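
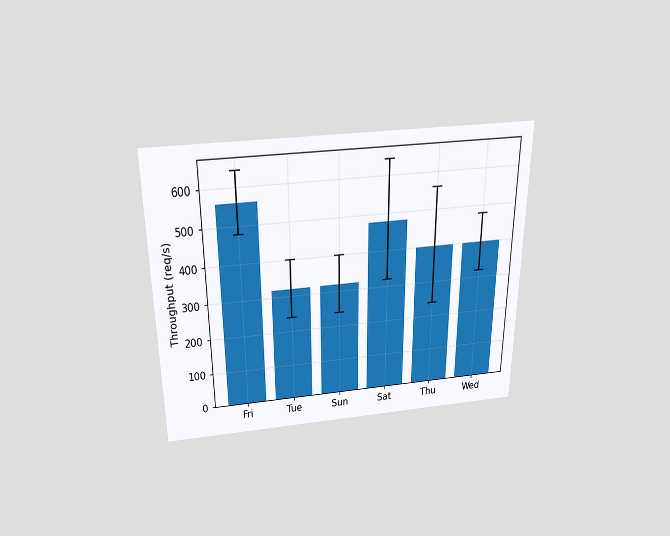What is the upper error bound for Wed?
480req/s

The chart is viewed slightly from above. The Wed bar's upper whisker reaches 480req/s.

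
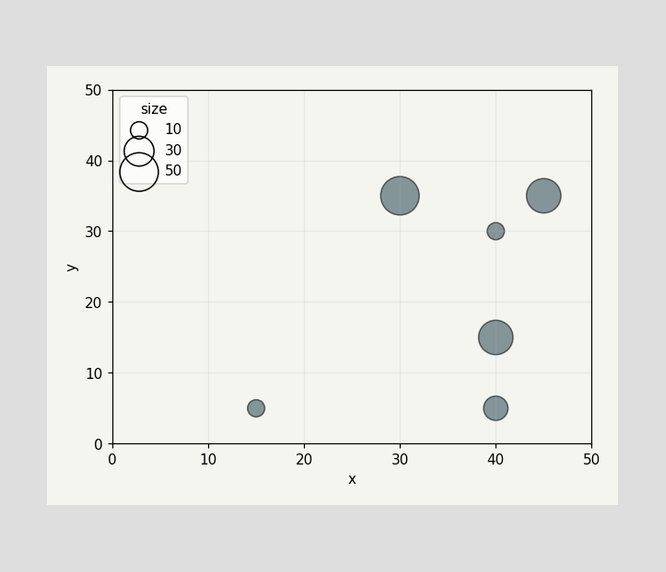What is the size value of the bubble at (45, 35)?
40

Matching the bubble at (45, 35) against the size legend gives 40.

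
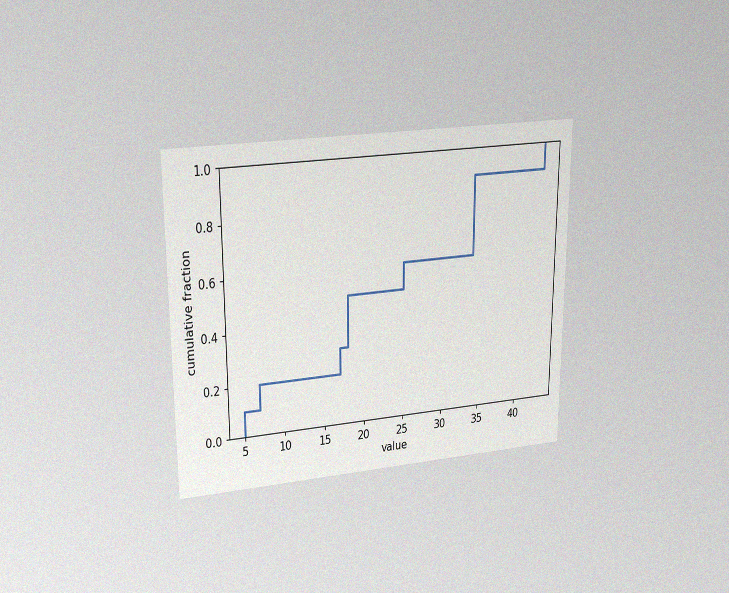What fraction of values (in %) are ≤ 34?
90%

The chart is viewed slightly from above, with some photo noise. At x=34 the ECDF step is at 90%.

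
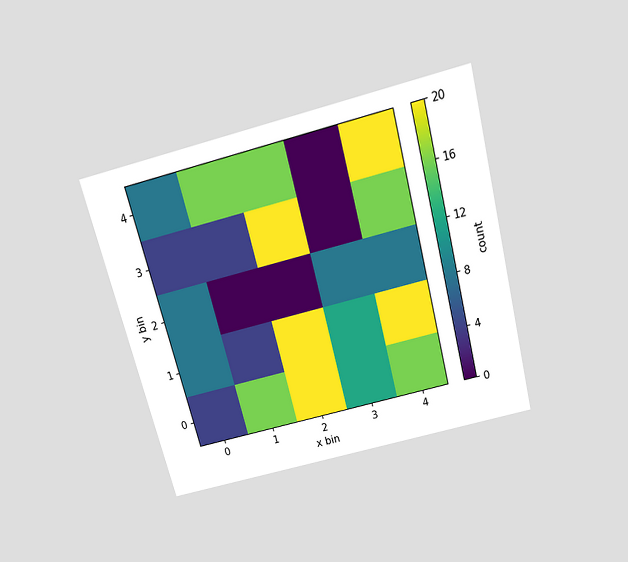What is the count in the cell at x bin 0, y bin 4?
8

The chart is tilted about 15° counter-clockwise and viewed slightly from above. Matching the cell (0, 4) against the colorbar gives 8.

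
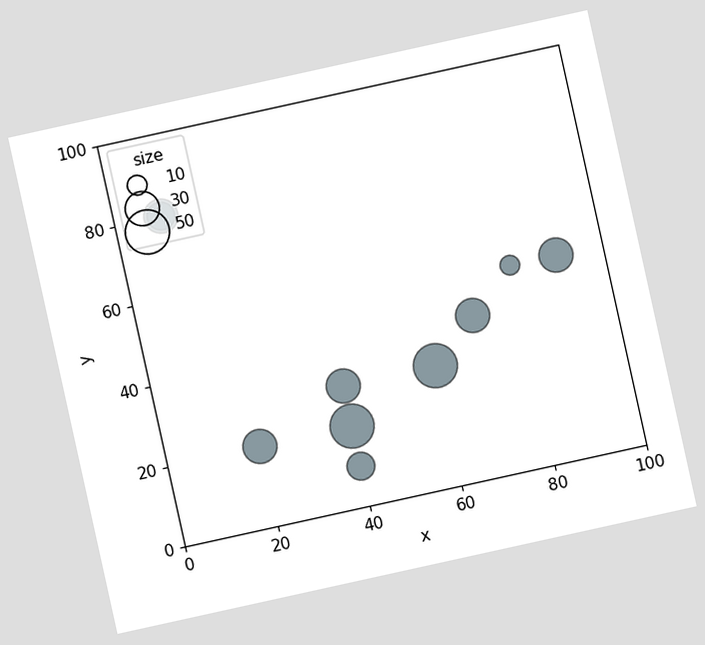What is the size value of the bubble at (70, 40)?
30

The chart is tilted about 12° counter-clockwise. Matching the bubble at (70, 40) against the size legend gives 30.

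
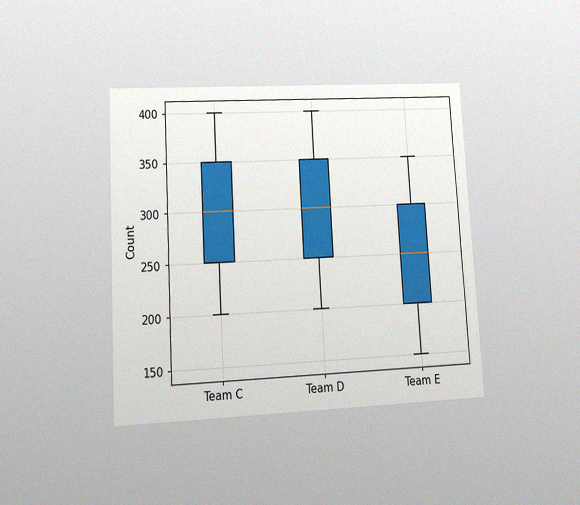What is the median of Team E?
250

The chart is tilted about 3° counter-clockwise and viewed at a slight angle, with some photo noise. The median line in the Team E box sits at 250.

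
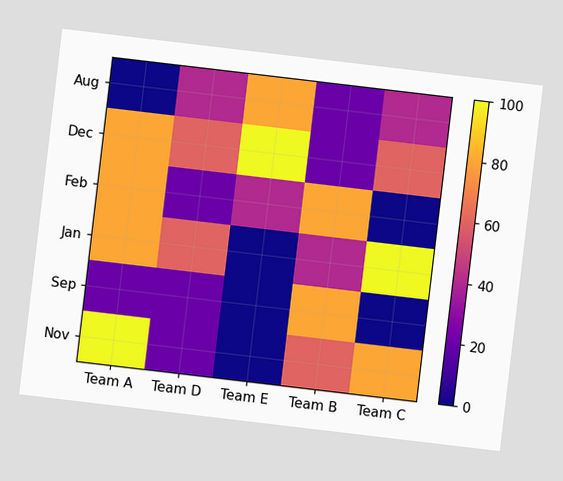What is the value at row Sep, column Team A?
The chart is tilted about 7° clockwise. Matching cell (Sep, Team A) against the colorbar gives 20.

20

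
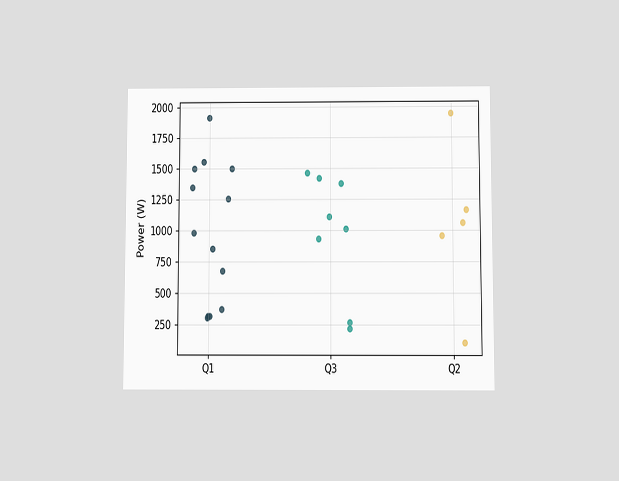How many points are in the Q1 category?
The chart is viewed slightly from below. Counting the markers in the Q1 column gives 13.

13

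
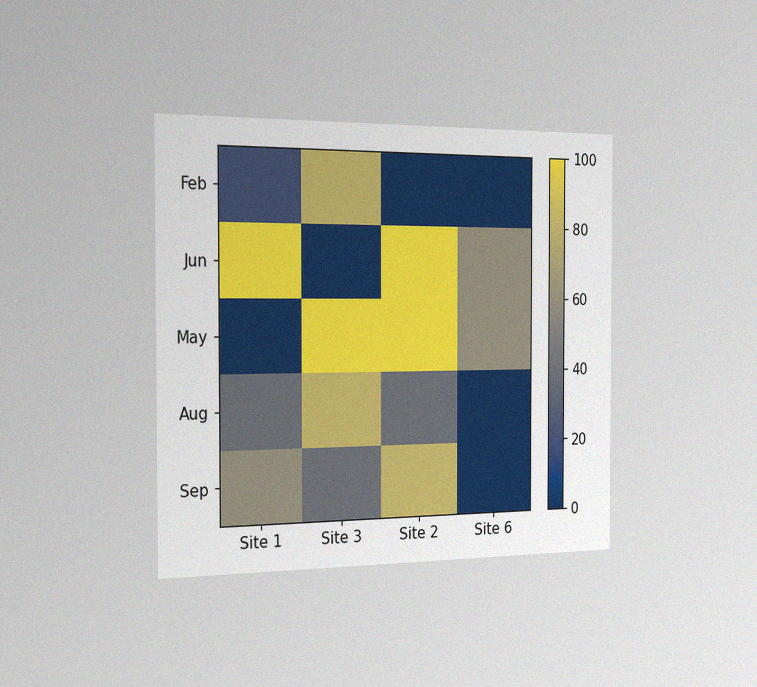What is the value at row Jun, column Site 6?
60

The chart is viewed slightly from the left, with some photo noise. Matching cell (Jun, Site 6) against the colorbar gives 60.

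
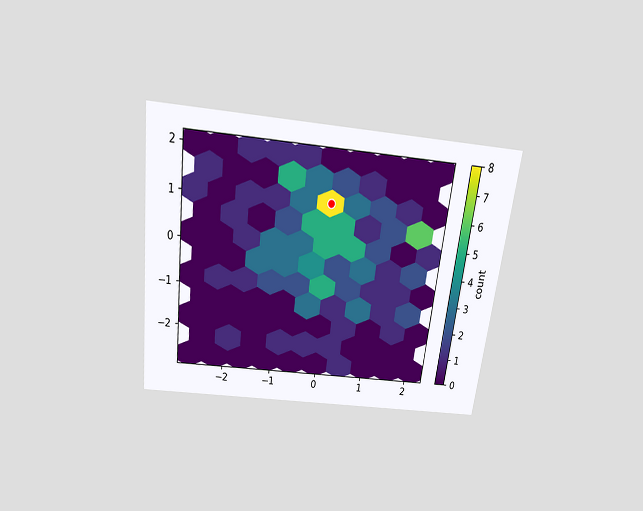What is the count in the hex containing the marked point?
The chart is tilted about 7° clockwise and viewed slightly from above. The marked hex reads 8 on the colorbar.

8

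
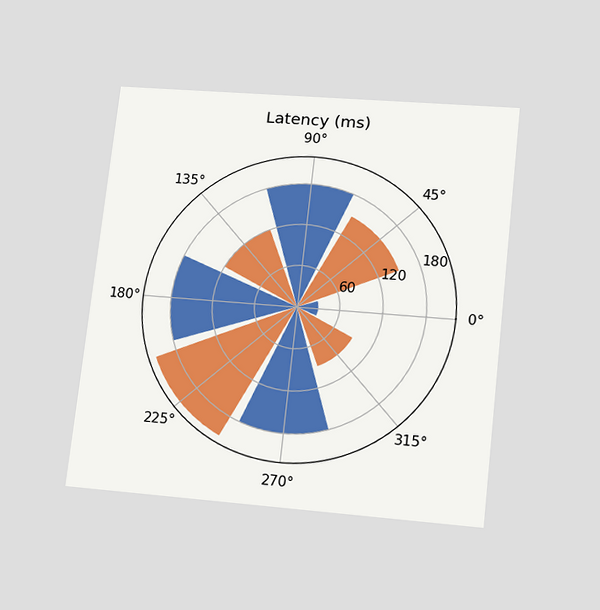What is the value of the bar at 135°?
The chart is tilted about 6° clockwise and viewed slightly from below. The bar at 135° reaches 120ms on the radial axis.

120ms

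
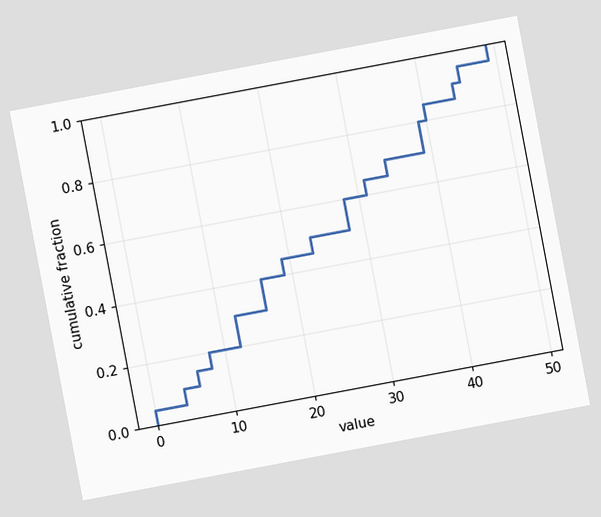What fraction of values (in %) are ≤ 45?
95%

The chart is tilted about 11° counter-clockwise. At x=45 the ECDF step is at 95%.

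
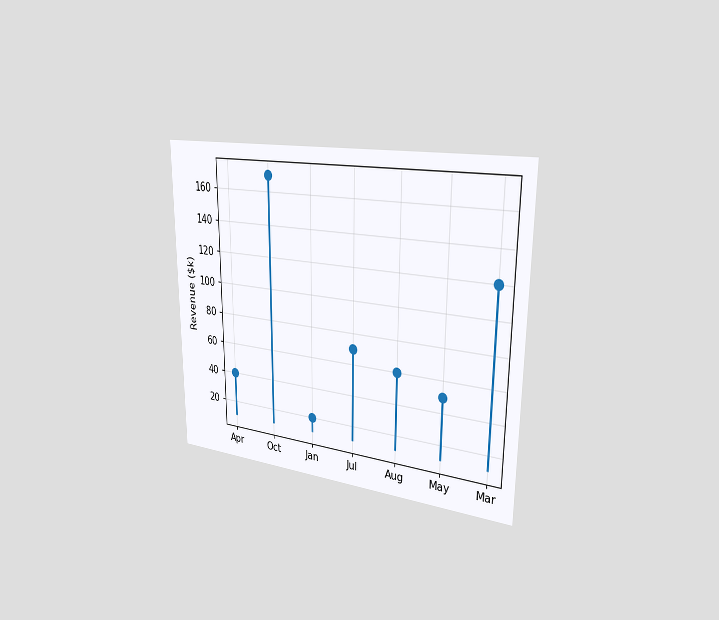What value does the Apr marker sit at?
The chart is viewed slightly from the right. The Apr marker sits at $40k.

$40k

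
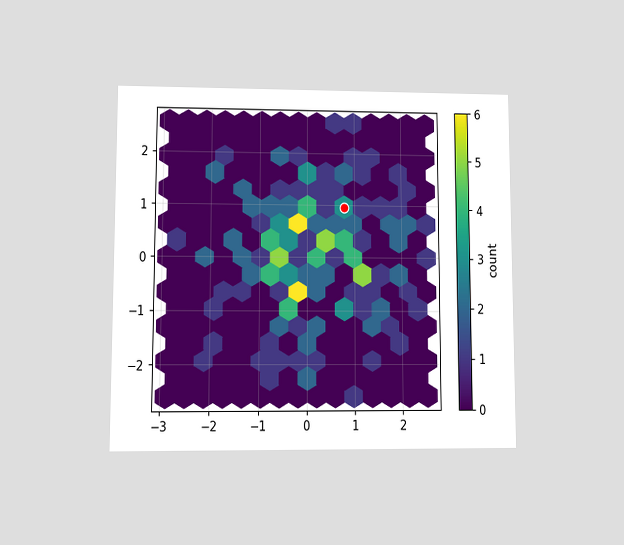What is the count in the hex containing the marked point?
3

The chart is viewed at a slight angle. The marked hex reads 3 on the colorbar.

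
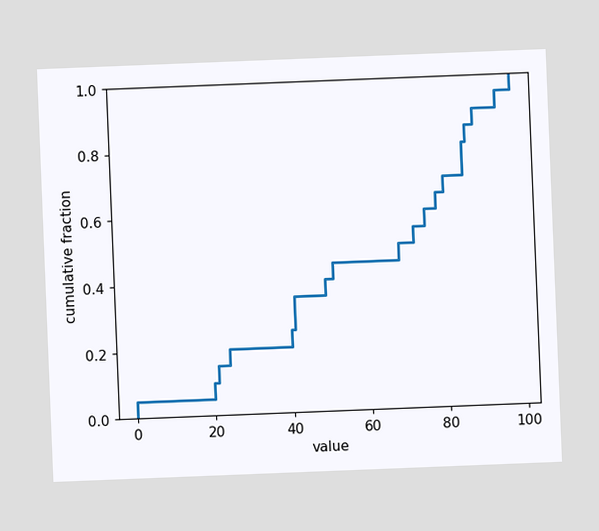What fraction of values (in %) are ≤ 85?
The chart is tilted about 2° counter-clockwise. At x=85 the ECDF step is at 80%.

80%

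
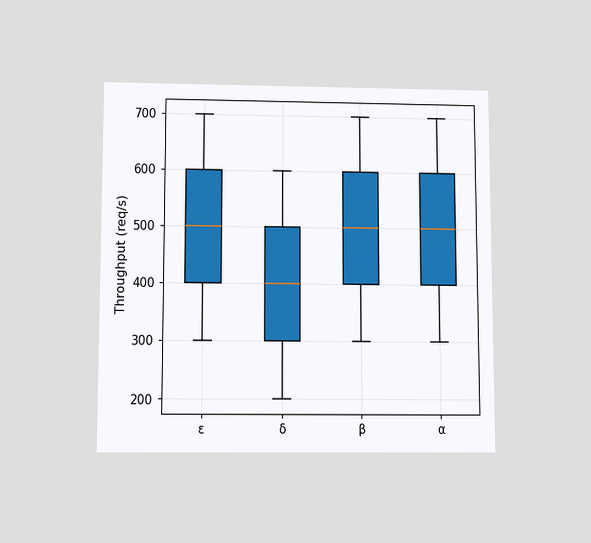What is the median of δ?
400req/s

The chart is viewed slightly from below. The median line in the δ box sits at 400req/s.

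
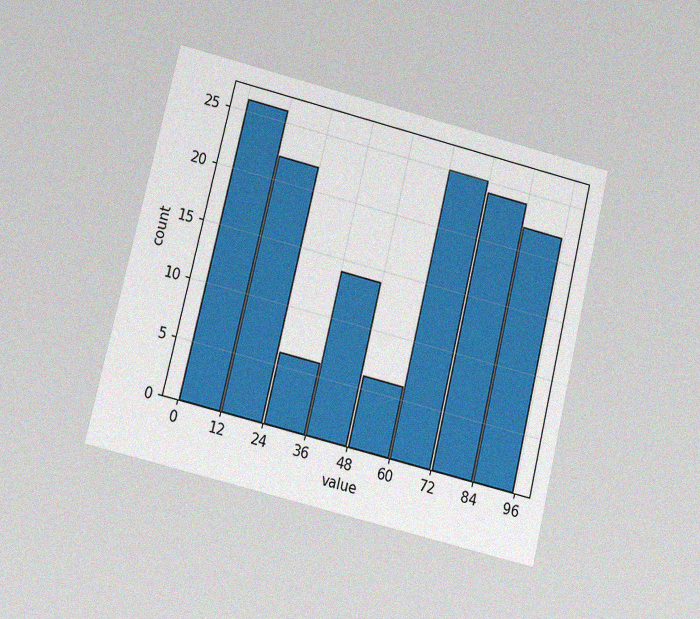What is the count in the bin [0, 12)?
The chart is tilted about 14° clockwise and viewed at a slight angle, with some photo noise. The [0, 12) bin has height 26.

26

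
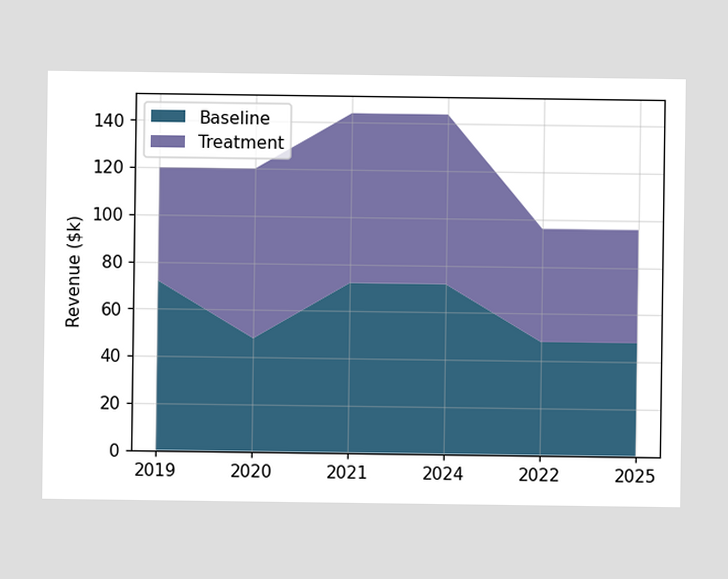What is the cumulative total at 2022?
$96k

The stacked total at 2022 reaches $96k.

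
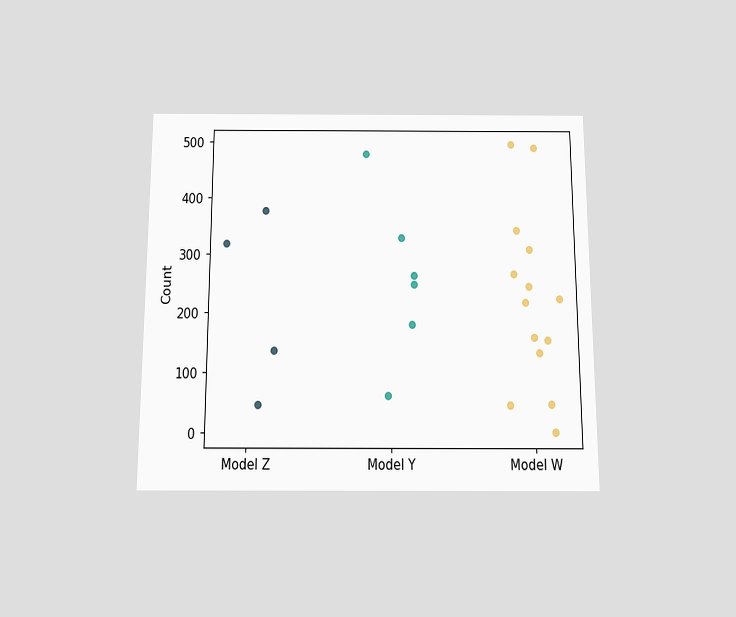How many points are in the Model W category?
The chart is viewed slightly from below. Counting the markers in the Model W column gives 14.

14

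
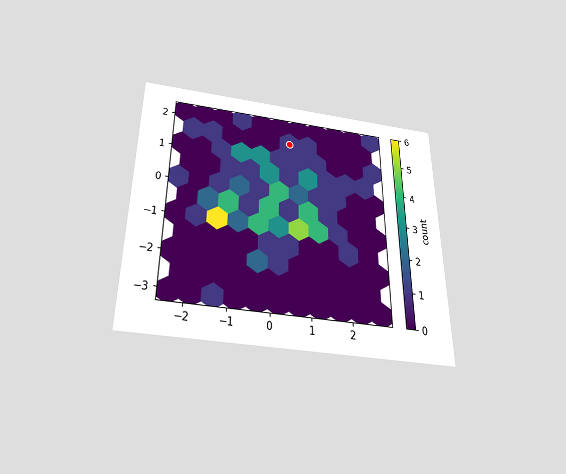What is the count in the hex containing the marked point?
The chart is viewed slightly from below. The marked hex reads 1 on the colorbar.

1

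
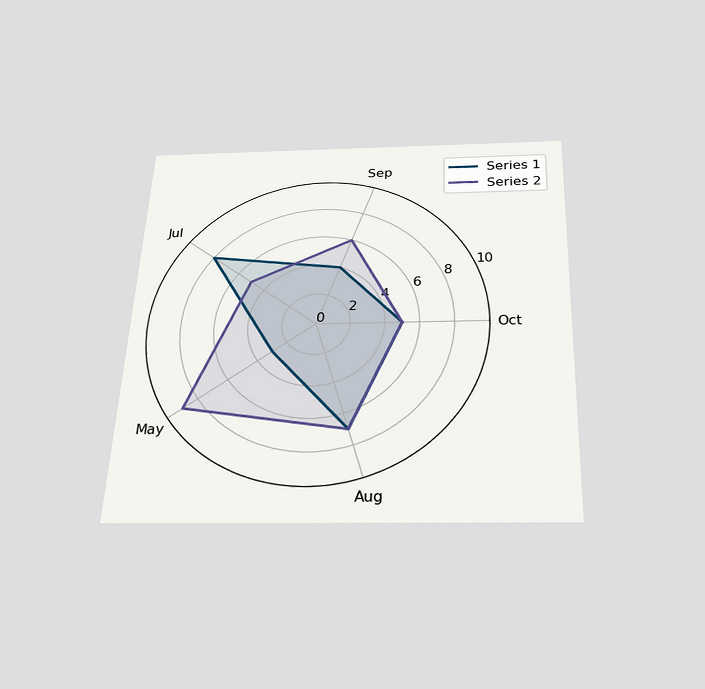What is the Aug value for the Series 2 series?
The chart is tilted about 2° clockwise and viewed slightly from below. On the Aug axis, Series 2 reaches 7.

7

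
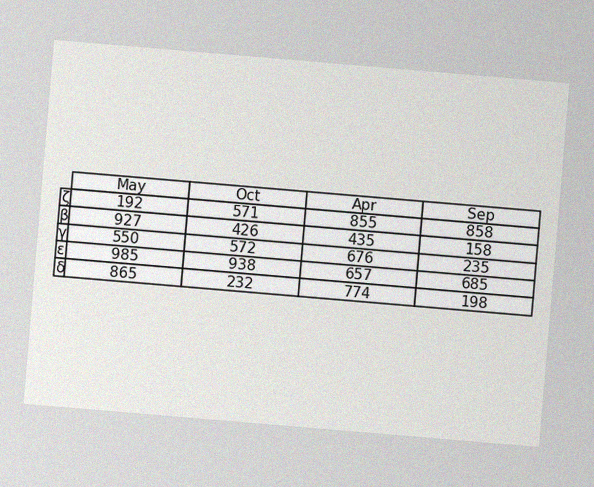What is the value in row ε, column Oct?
938

The chart is tilted about 5° clockwise, with some photo noise. The (ε, Oct) cell reads 938.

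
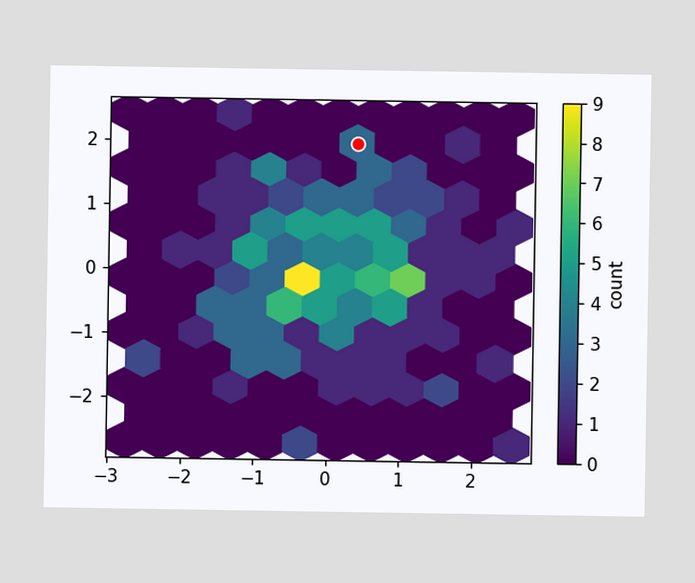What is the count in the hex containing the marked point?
The marked hex reads 3 on the colorbar.

3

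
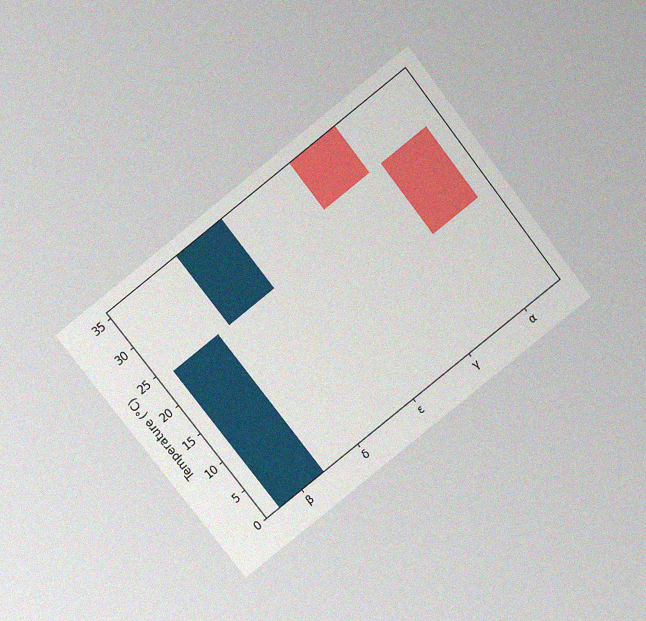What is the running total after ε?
36°C

The chart is tilted about 38° counter-clockwise and viewed at a slight angle, with some photo noise. After ε the running total reaches 36°C.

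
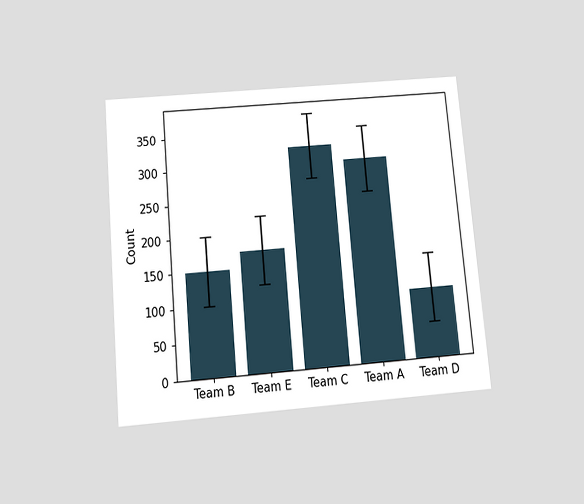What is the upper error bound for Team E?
The chart is tilted about 5° counter-clockwise and viewed slightly from below. The Team E bar's upper whisker reaches 225.

225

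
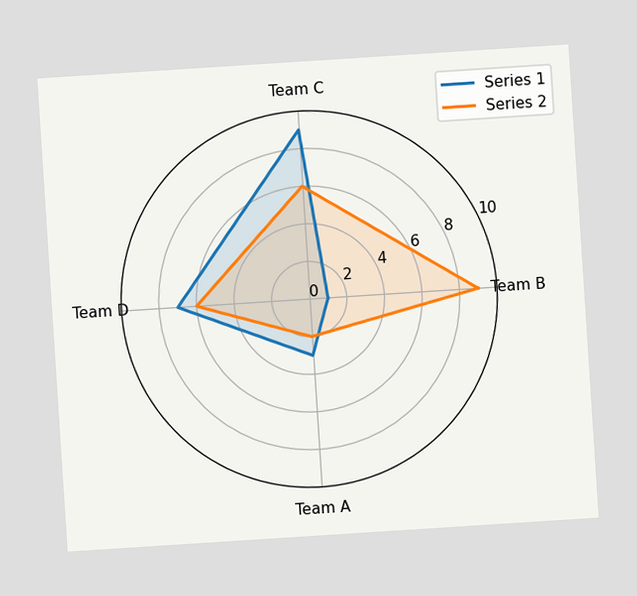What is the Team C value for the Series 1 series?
9

The chart is tilted about 4° counter-clockwise. On the Team C axis, Series 1 reaches 9.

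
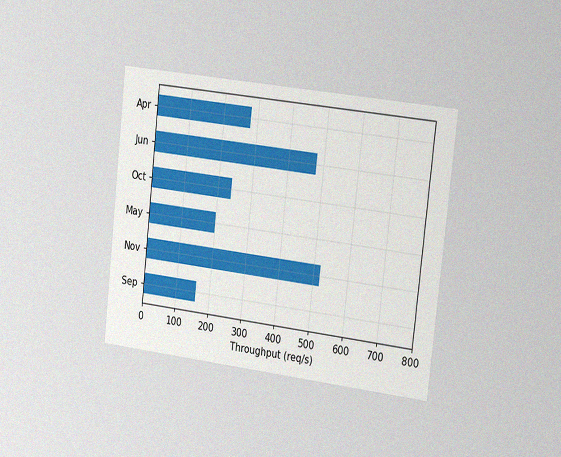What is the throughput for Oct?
The chart is tilted about 6° clockwise and viewed slightly from the right, with some photo noise. Reading along the chart's x-axis, the Oct bar reaches 240req/s.

240req/s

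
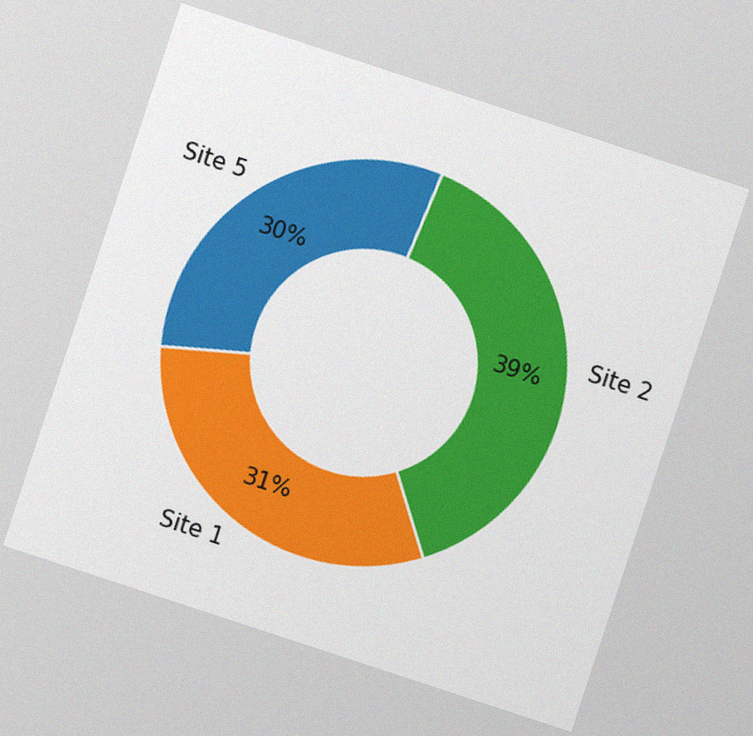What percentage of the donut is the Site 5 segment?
30%

The chart is tilted about 18° clockwise, with some photo noise. The Site 5 segment takes up 30% of the ring.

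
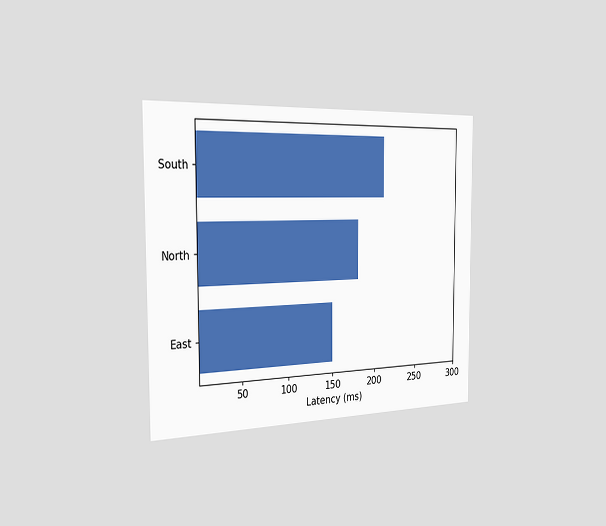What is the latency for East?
The chart is viewed slightly from the left. Reading along the chart's x-axis, the East bar reaches 150ms.

150ms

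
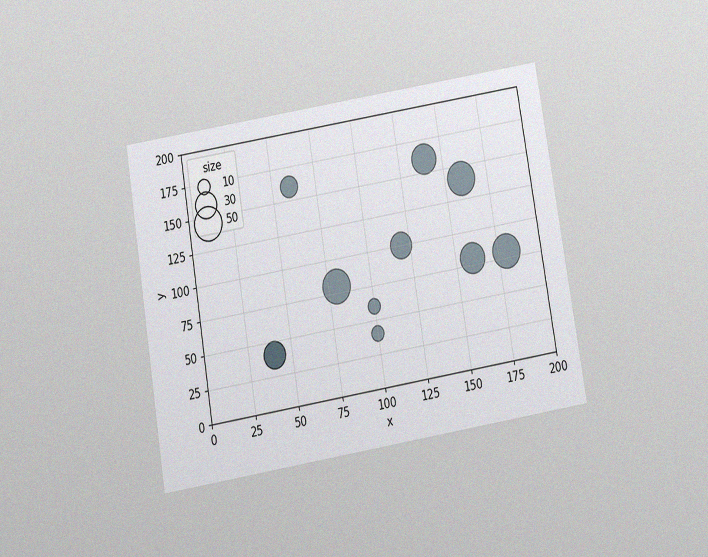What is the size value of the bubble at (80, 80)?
50

The chart is tilted about 9° counter-clockwise and viewed slightly from below, with some photo noise. Matching the bubble at (80, 80) against the size legend gives 50.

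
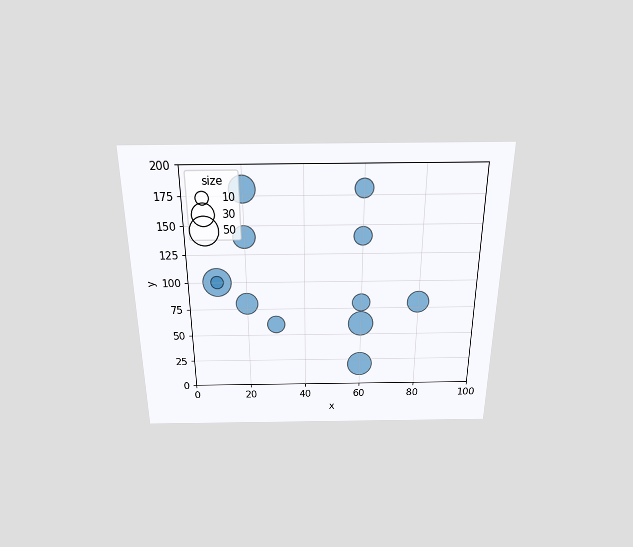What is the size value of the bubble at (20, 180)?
40

The chart is viewed slightly from above. Matching the bubble at (20, 180) against the size legend gives 40.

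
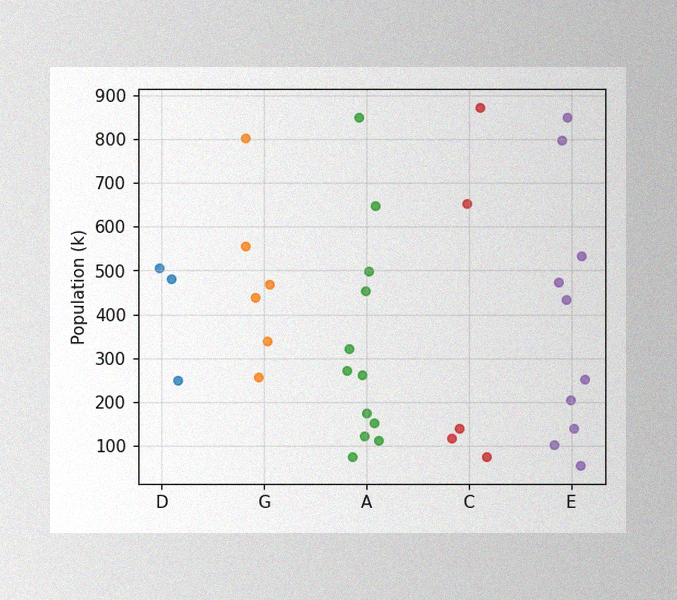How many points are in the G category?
The image has some photo noise and uneven lighting. Counting the markers in the G column gives 6.

6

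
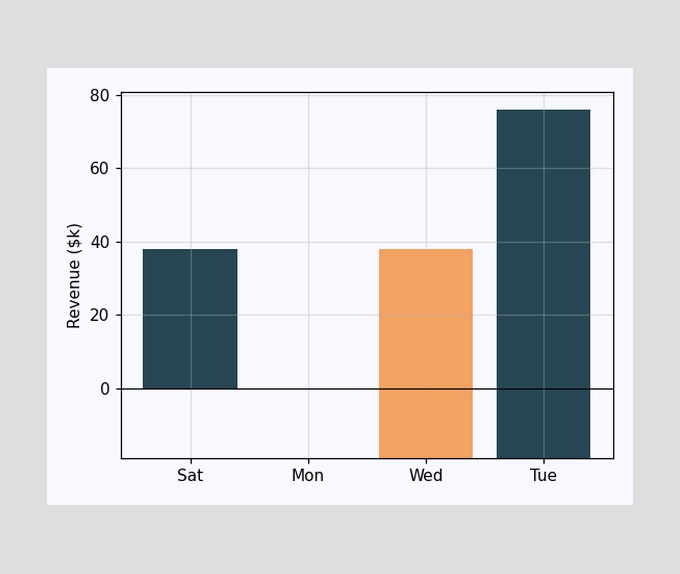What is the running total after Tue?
After Tue the running total reaches $76k.

$76k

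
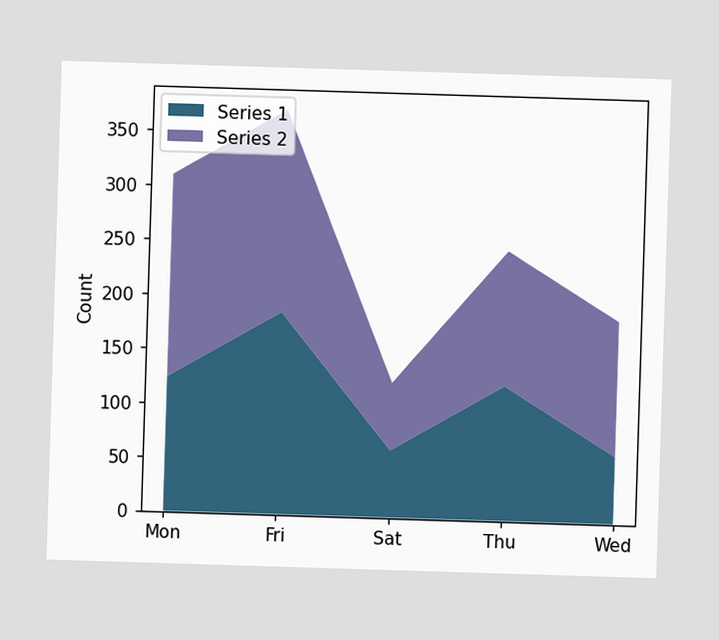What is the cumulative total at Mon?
310

The stacked total at Mon reaches 310.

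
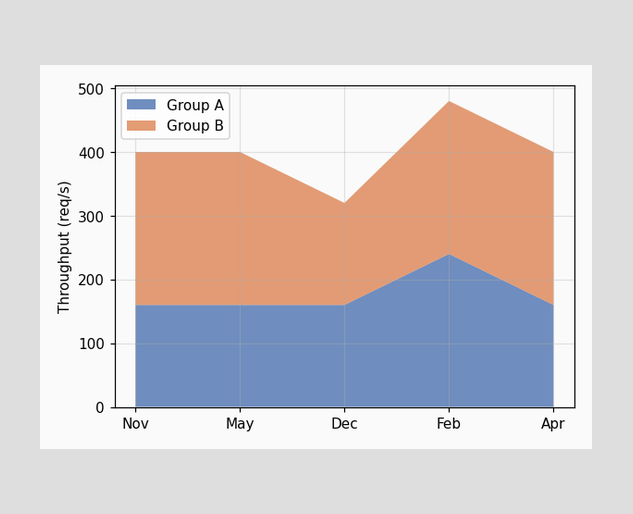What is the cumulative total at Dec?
320req/s

The stacked total at Dec reaches 320req/s.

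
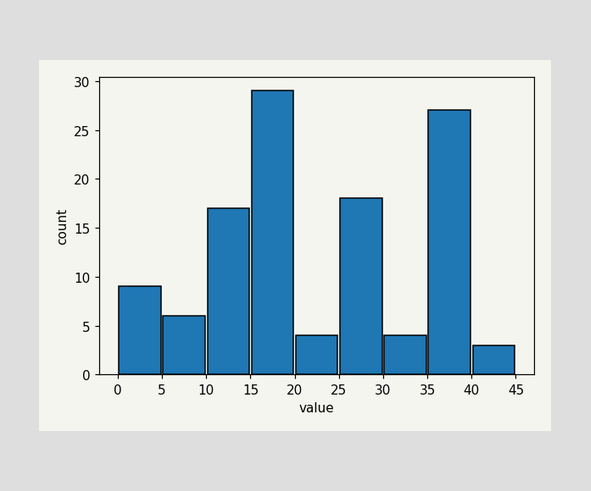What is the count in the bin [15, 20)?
The [15, 20) bin has height 29.

29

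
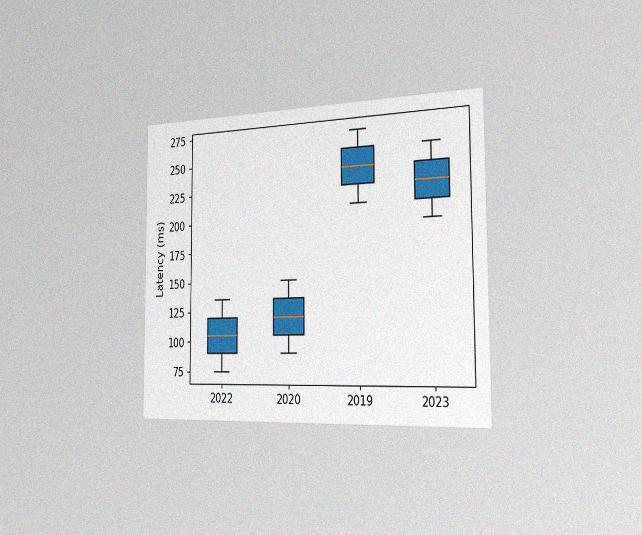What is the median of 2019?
240ms

The chart is viewed slightly from the right, with some photo noise. The median line in the 2019 box sits at 240ms.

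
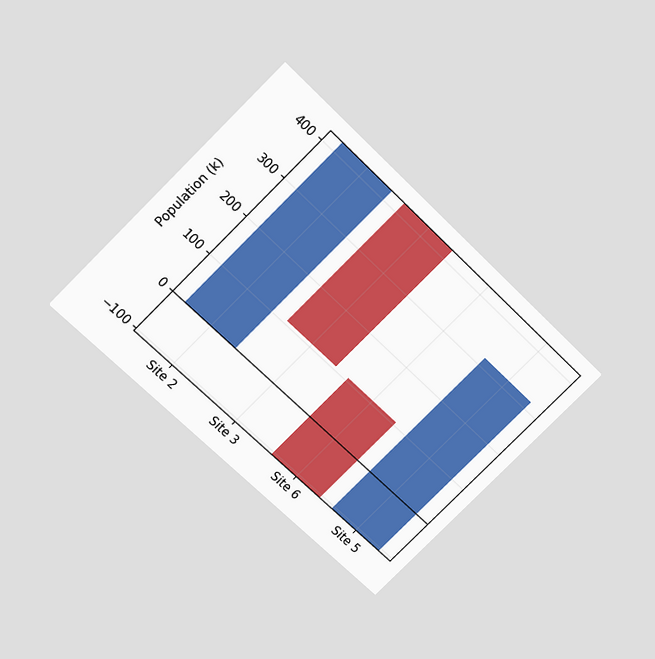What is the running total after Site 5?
The chart is tilted about 45° clockwise and viewed slightly from above. After Site 5 the running total reaches 318k.

318k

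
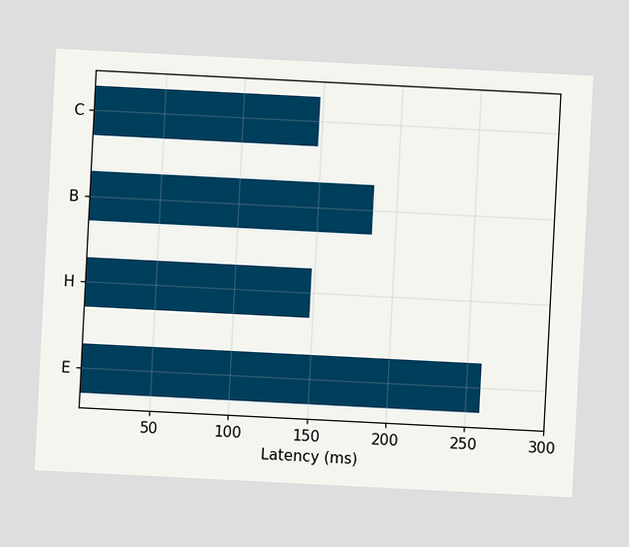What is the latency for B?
185ms

The chart is tilted about 3° clockwise. Reading along the chart's x-axis, the B bar reaches 185ms.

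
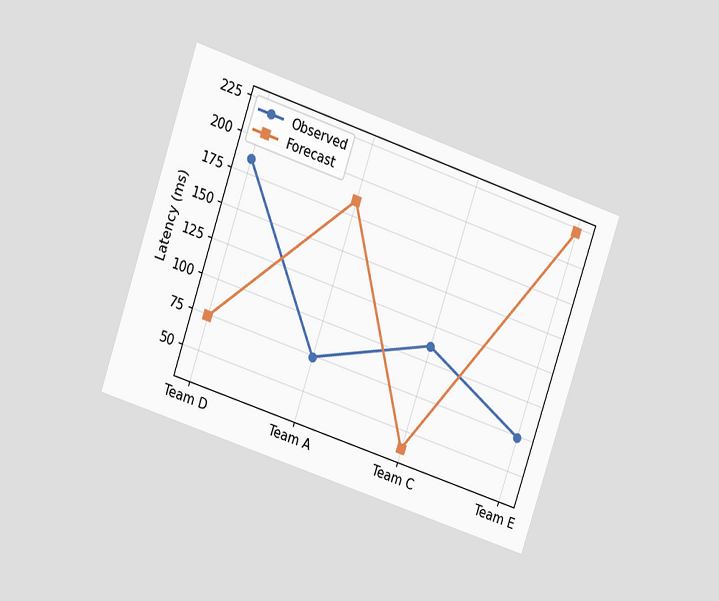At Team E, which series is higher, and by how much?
The chart is tilted about 19° clockwise and viewed at a slight angle. At Team E, Forecast sits above the other line by 148ms.

Forecast, by 148ms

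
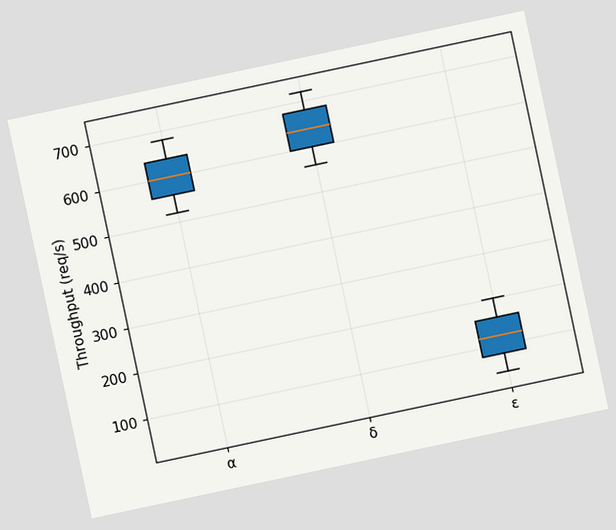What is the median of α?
600req/s

The chart is tilted about 12° counter-clockwise. The median line in the α box sits at 600req/s.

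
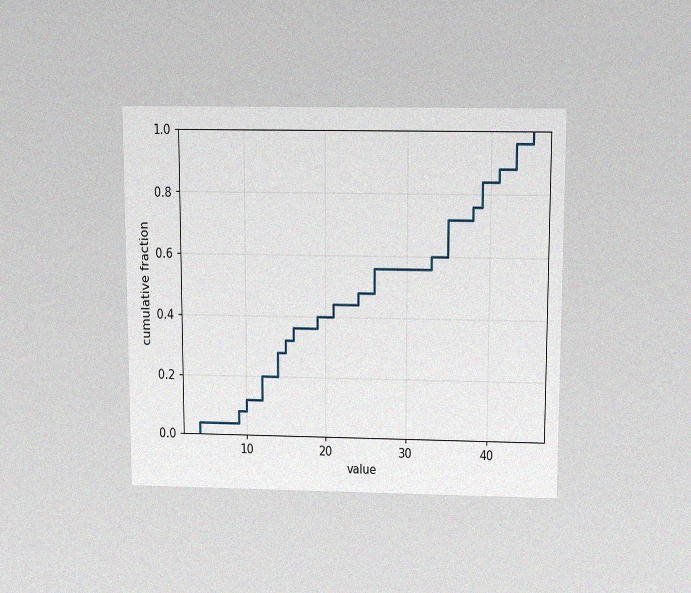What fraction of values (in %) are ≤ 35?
72%

The chart is viewed slightly from above, with some photo noise. At x=35 the ECDF step is at 72%.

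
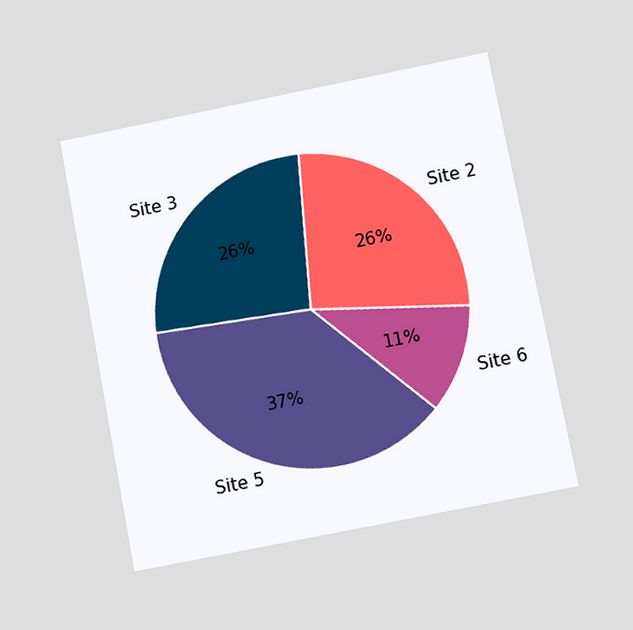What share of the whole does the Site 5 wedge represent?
37%

The chart is tilted about 11° counter-clockwise and viewed at a slight angle. The Site 5 slice takes up 37% of the pie.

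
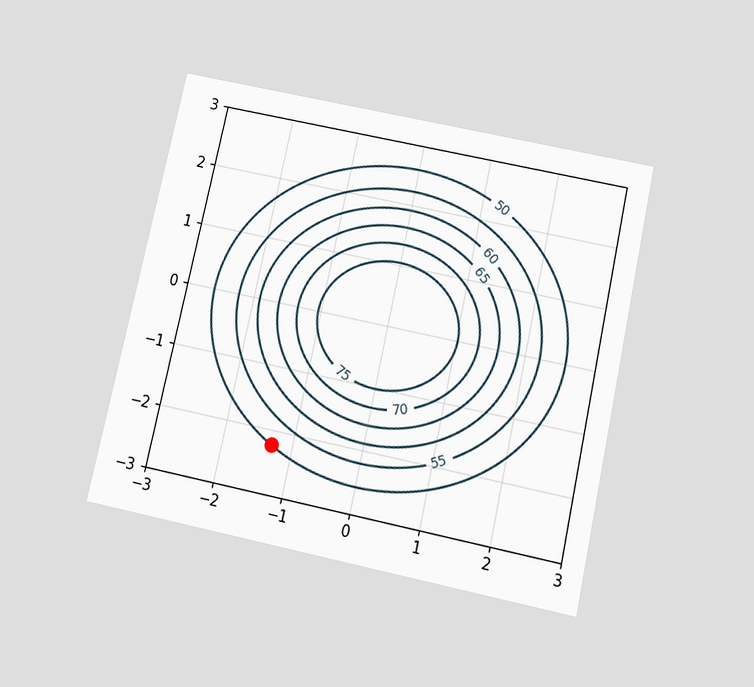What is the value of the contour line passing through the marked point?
The chart is tilted about 12° clockwise and viewed slightly from below. The marked point sits on the contour labelled 50.

50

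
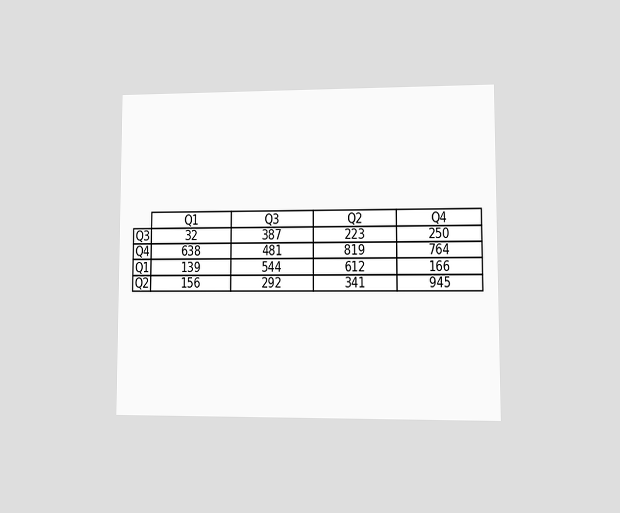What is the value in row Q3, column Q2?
223

The chart is viewed at a slight angle. The (Q3, Q2) cell reads 223.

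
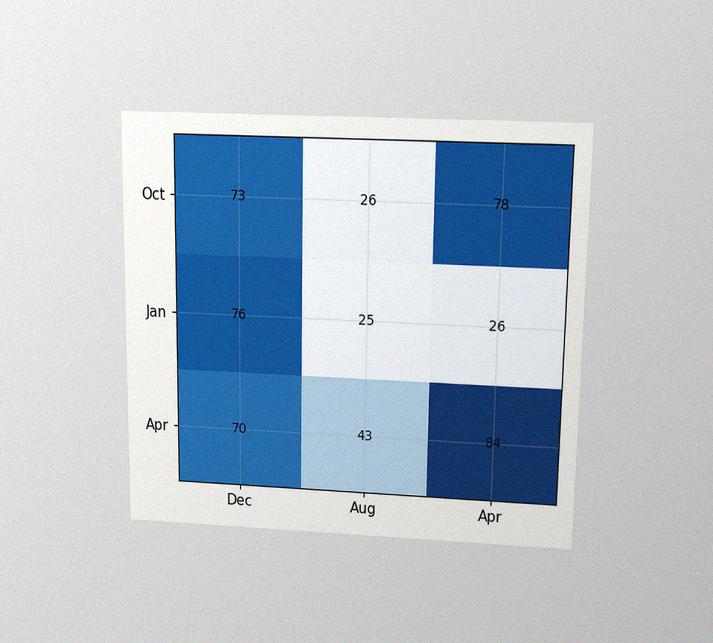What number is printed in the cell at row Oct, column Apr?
78

The chart is viewed slightly from above, with some photo noise. The (Oct, Apr) cell reads 78.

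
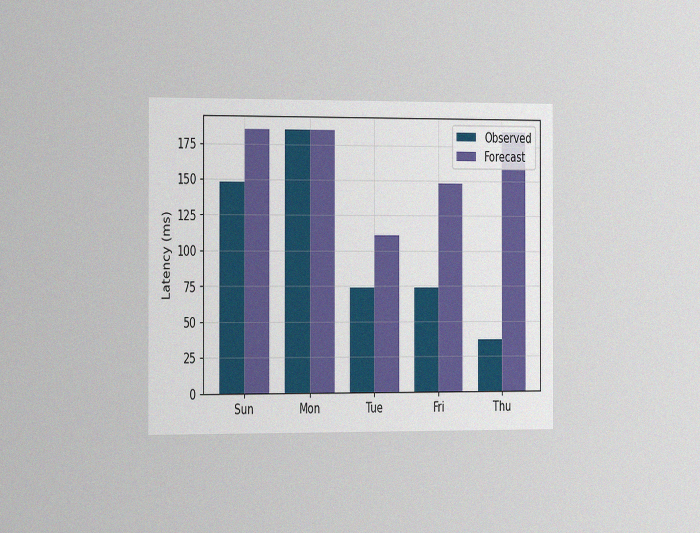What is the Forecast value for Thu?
185ms

The chart is viewed slightly from the left, with some photo noise. The Forecast bar at Thu reaches 185ms on the y-axis.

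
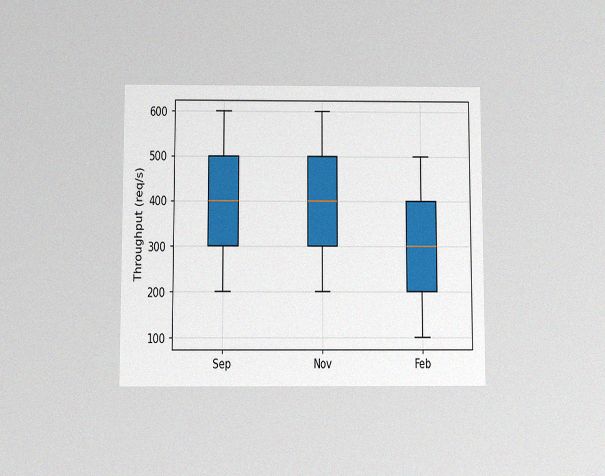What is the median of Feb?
The chart is viewed slightly from below, with some photo noise. The median line in the Feb box sits at 300req/s.

300req/s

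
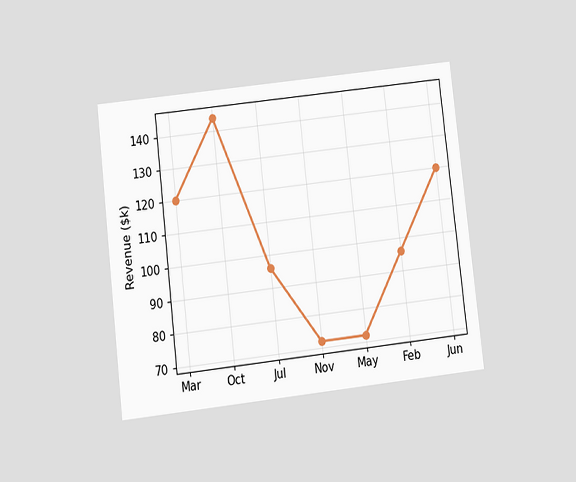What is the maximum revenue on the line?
$144k

The chart is tilted about 7° counter-clockwise and viewed slightly from below. The highest point is at Oct, and reading across to the y-axis gives $144k.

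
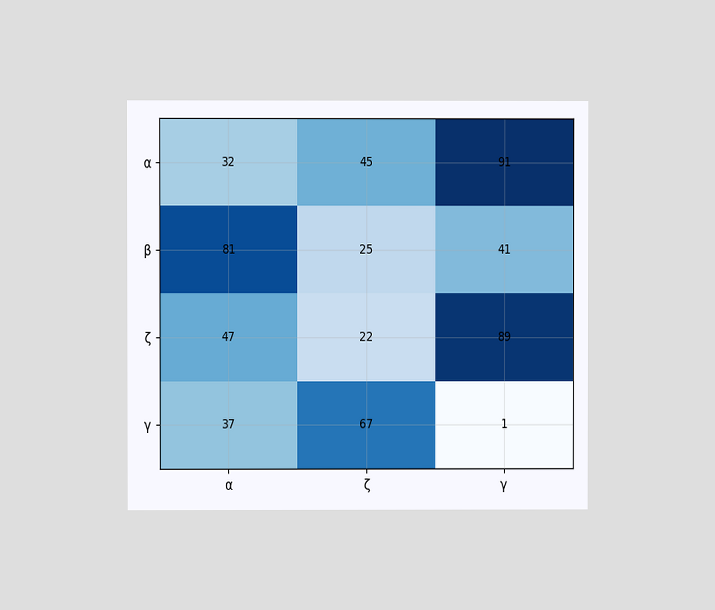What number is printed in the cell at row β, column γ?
The chart is viewed at a slight angle. The (β, γ) cell reads 41.

41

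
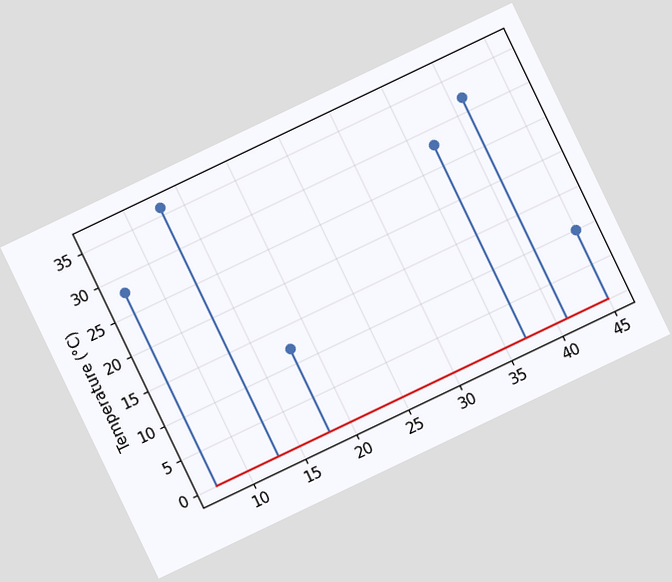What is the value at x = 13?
36°C

The chart is tilted about 26° counter-clockwise. The stem at x=13 reaches 36°C.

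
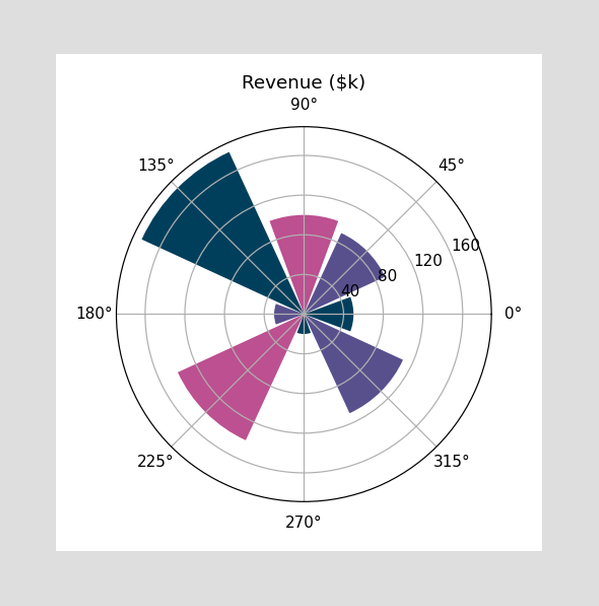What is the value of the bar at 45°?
The bar at 45° reaches $90k on the radial axis.

$90k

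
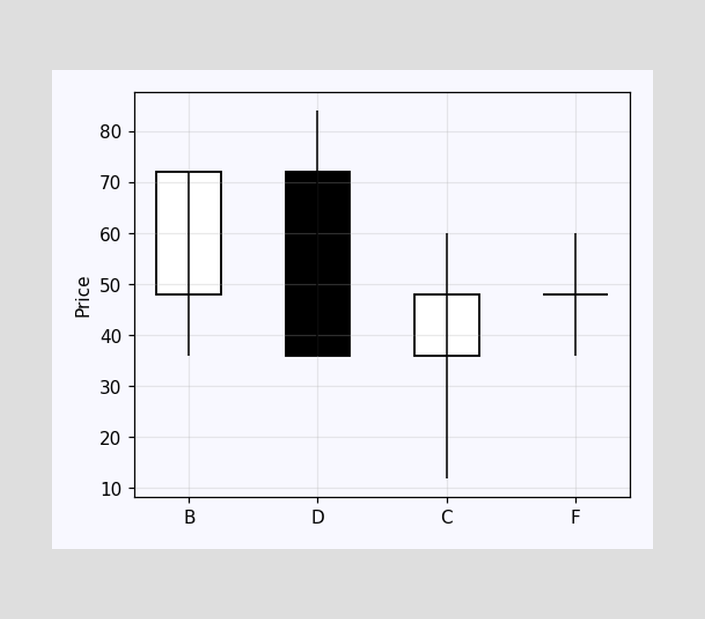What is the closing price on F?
48

The F candle closes at 48.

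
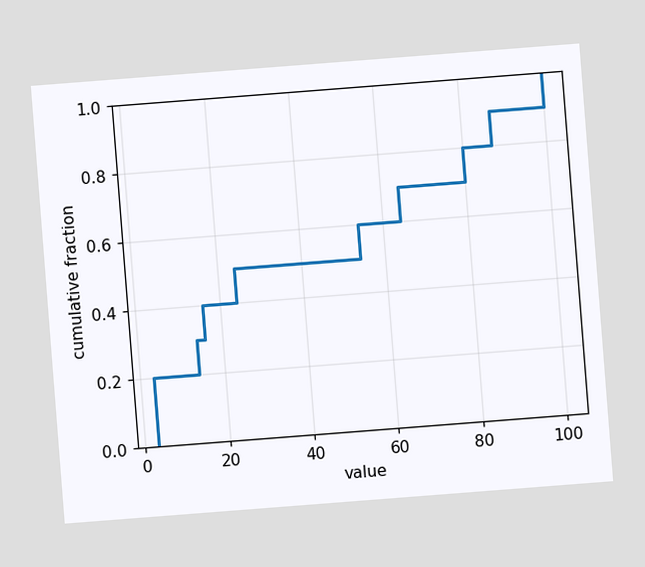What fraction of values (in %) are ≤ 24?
50%

The chart is tilted about 4° counter-clockwise. At x=24 the ECDF step is at 50%.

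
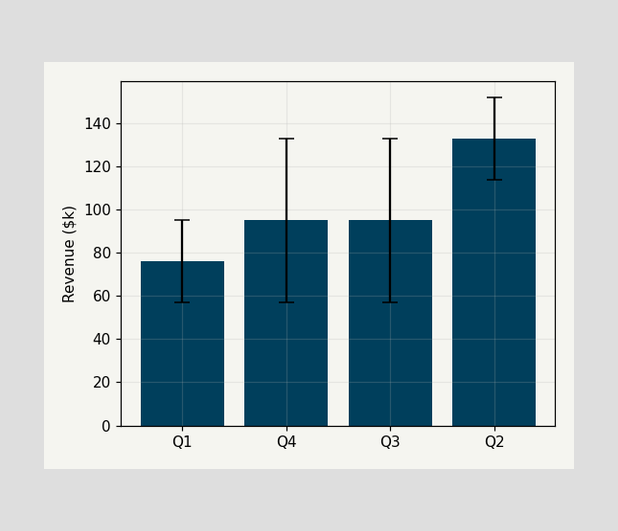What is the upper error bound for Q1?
The Q1 bar's upper whisker reaches $95k.

$95k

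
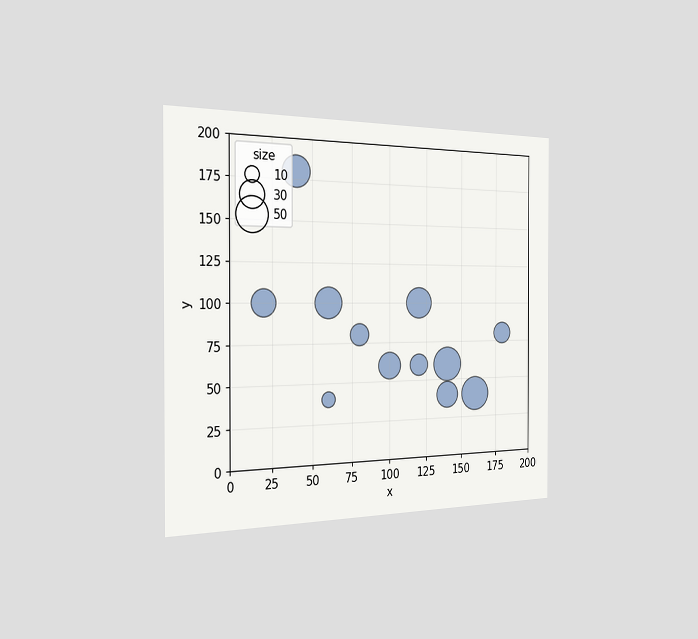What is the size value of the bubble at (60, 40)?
10

The chart is viewed slightly from the left. Matching the bubble at (60, 40) against the size legend gives 10.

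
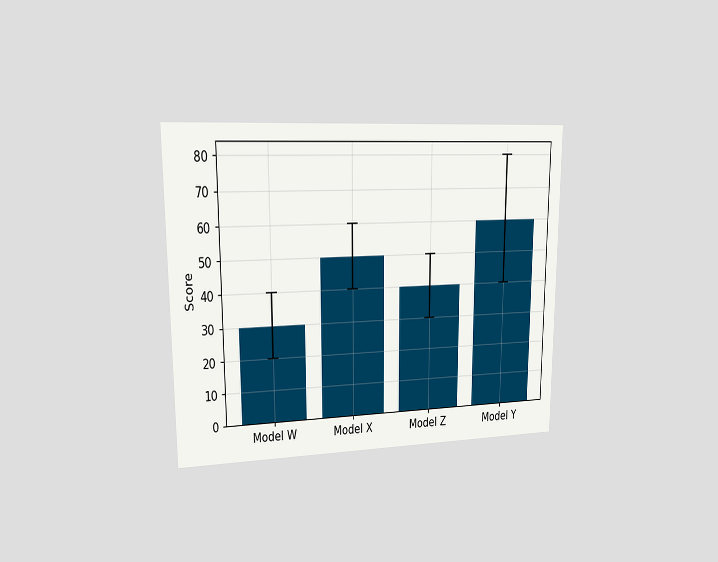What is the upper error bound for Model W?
The chart is viewed at a slight angle. The Model W bar's upper whisker reaches 40.

40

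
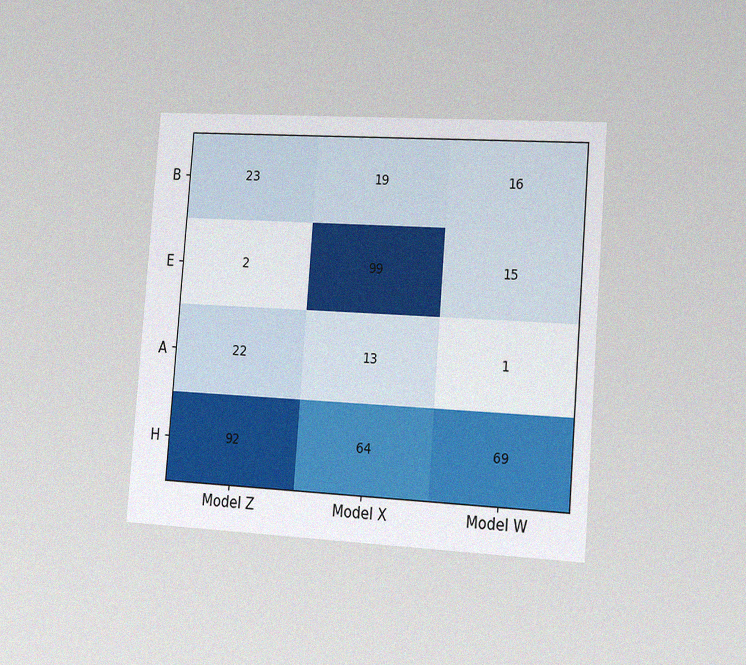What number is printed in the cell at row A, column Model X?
13

The chart is tilted about 4° clockwise and viewed slightly from the right, with some photo noise. The (A, Model X) cell reads 13.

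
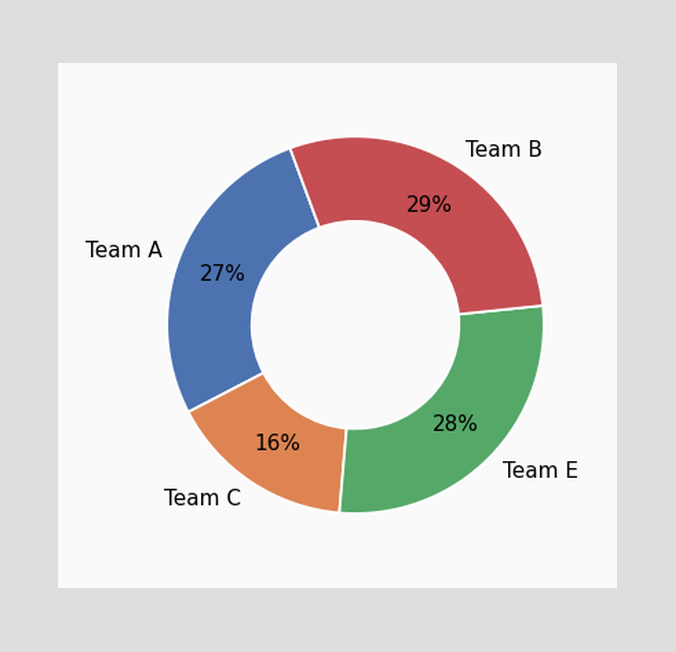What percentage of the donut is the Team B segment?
29%

The Team B segment takes up 29% of the ring.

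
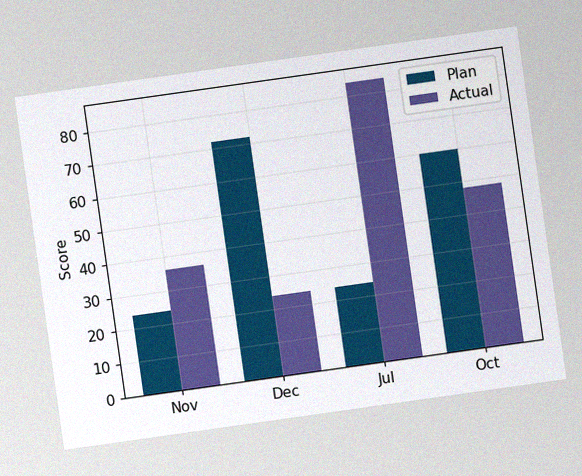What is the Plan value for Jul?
The chart is tilted about 8° counter-clockwise, with some photo noise. The Plan bar at Jul reaches 24 on the y-axis.

24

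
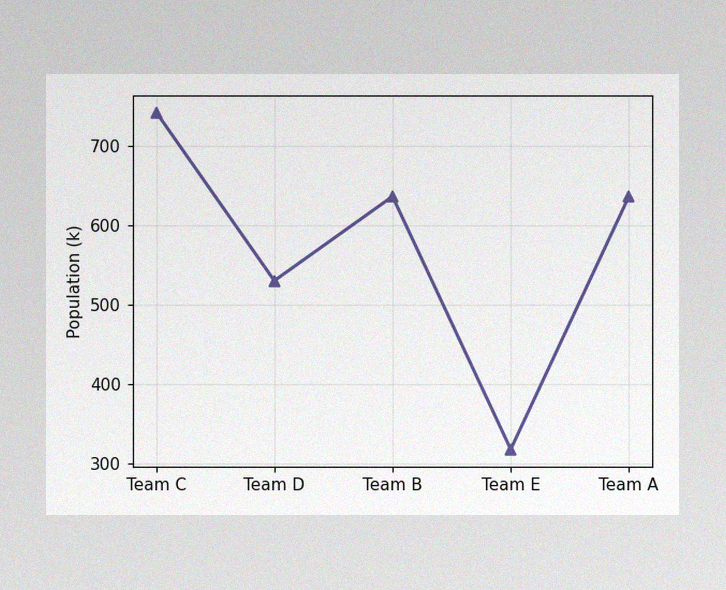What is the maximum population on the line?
The image has some photo noise and uneven lighting. The highest point is at Team C, and reading across to the y-axis gives 742k.

742k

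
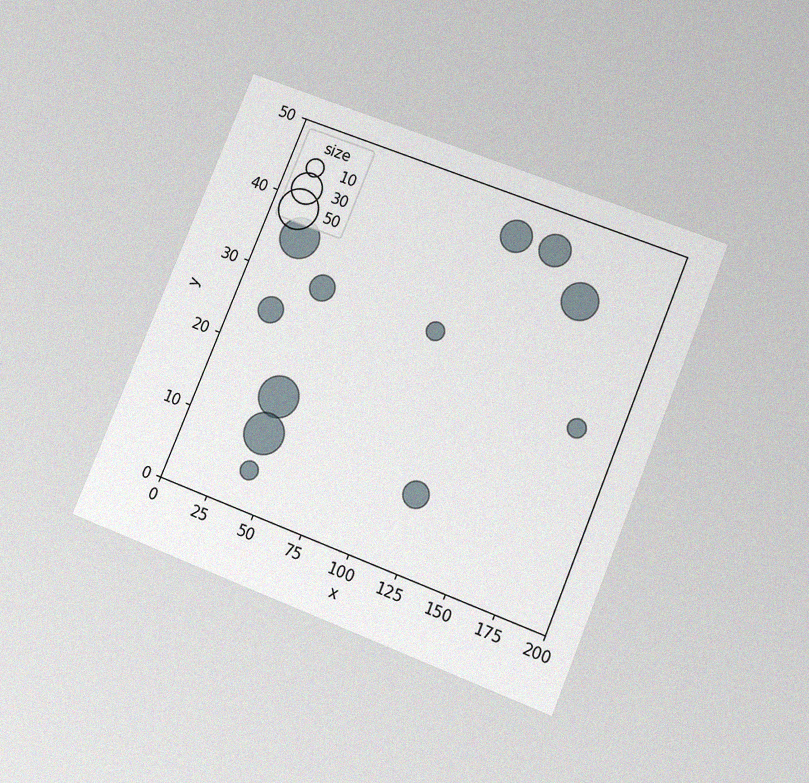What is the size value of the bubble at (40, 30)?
The chart is tilted about 22° clockwise and viewed slightly from below, with some photo noise. Matching the bubble at (40, 30) against the size legend gives 20.

20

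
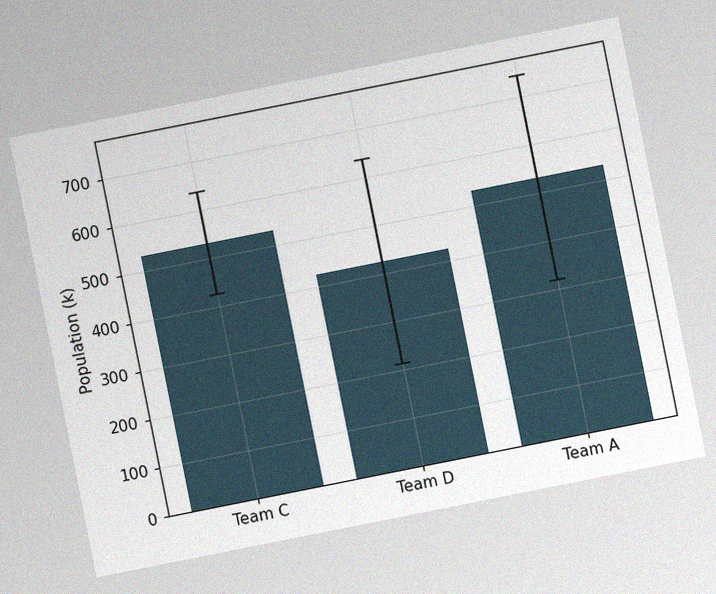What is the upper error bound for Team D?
636k

The chart is tilted about 11° counter-clockwise, with some photo noise. The Team D bar's upper whisker reaches 636k.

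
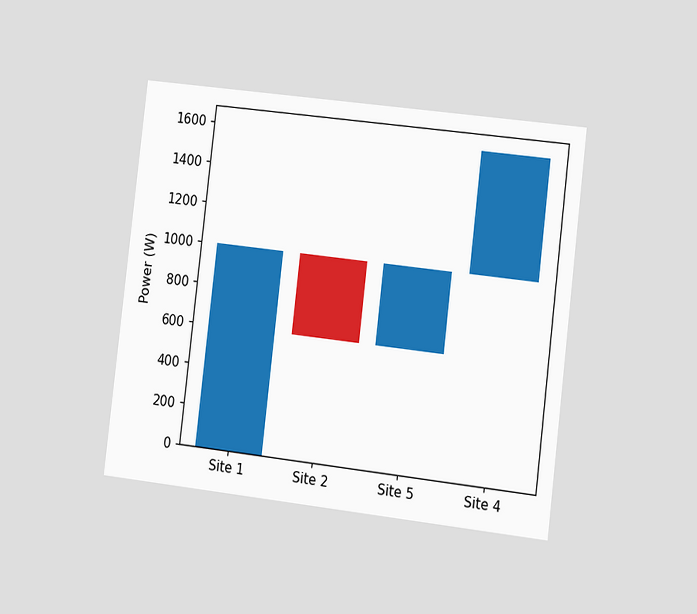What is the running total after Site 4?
The chart is tilted about 7° clockwise and viewed slightly from the right. After Site 4 the running total reaches 1600W.

1600W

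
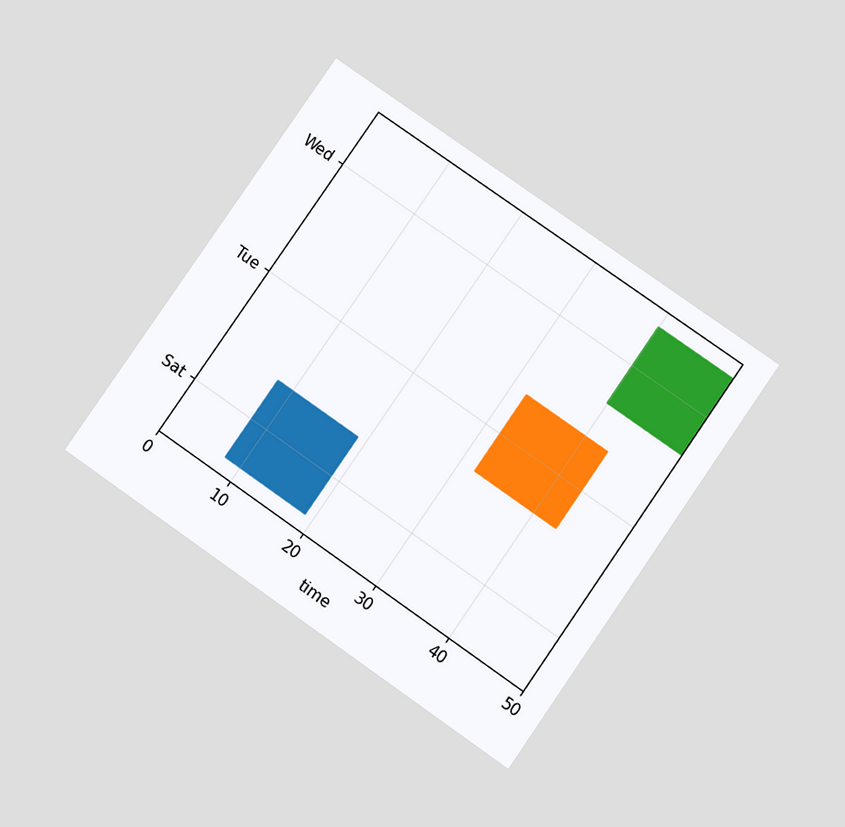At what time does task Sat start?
8

The chart is tilted about 35° clockwise and viewed slightly from below. The Sat bar begins at t=8.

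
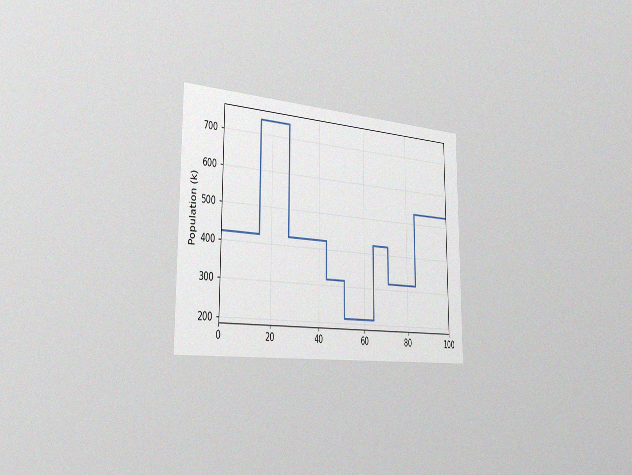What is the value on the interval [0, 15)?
The chart is viewed slightly from the left, with some photo noise. On [0, 15) the step sits at 424k.

424k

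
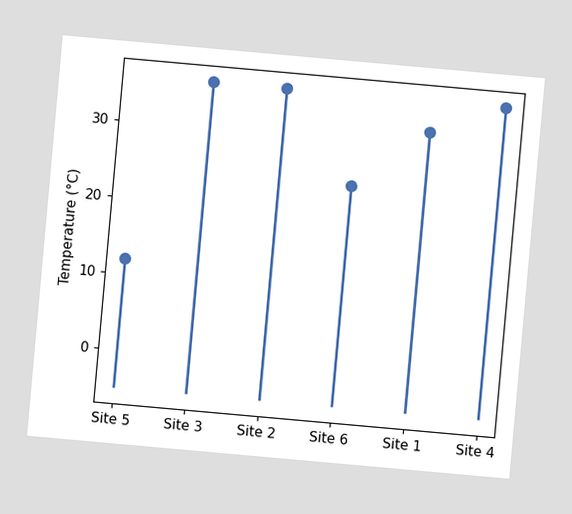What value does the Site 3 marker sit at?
The chart is tilted about 5° clockwise. The Site 3 marker sits at 36°C.

36°C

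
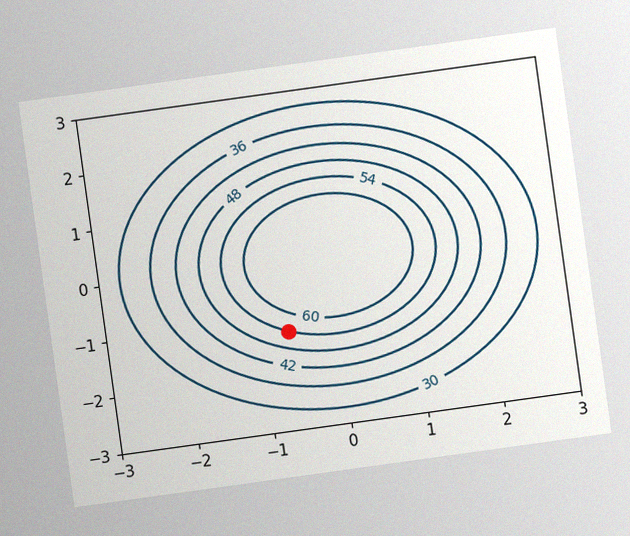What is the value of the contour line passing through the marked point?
54

The chart is tilted about 8° counter-clockwise, with some photo noise. The marked point sits on the contour labelled 54.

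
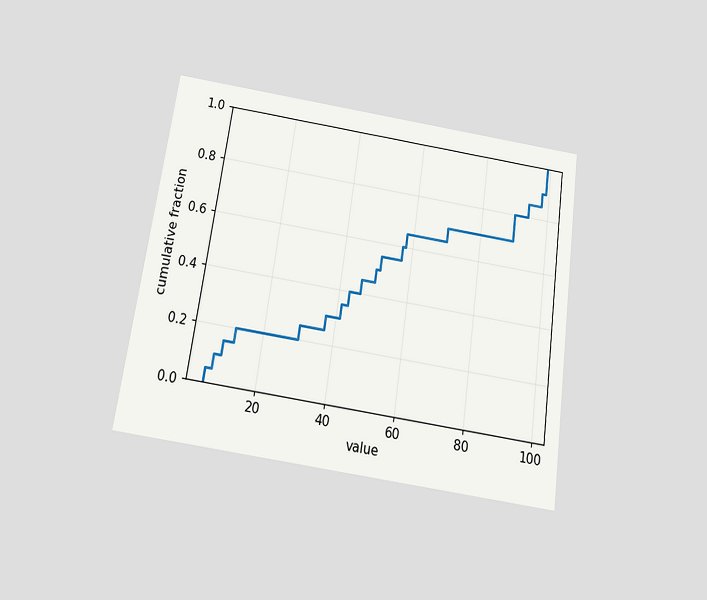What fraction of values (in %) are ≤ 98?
90%

The chart is tilted about 8° clockwise and viewed slightly from below. At x=98 the ECDF step is at 90%.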